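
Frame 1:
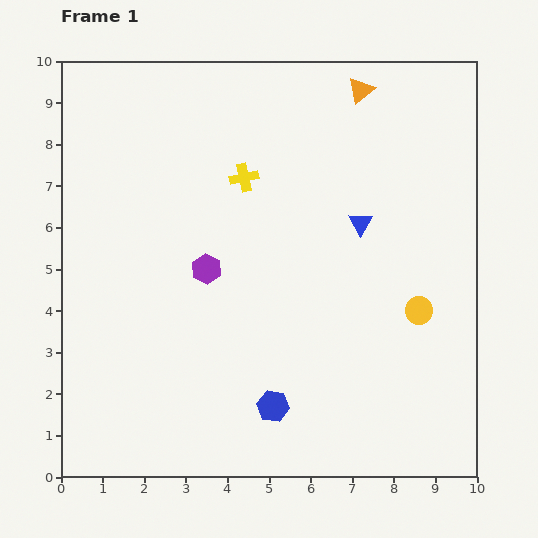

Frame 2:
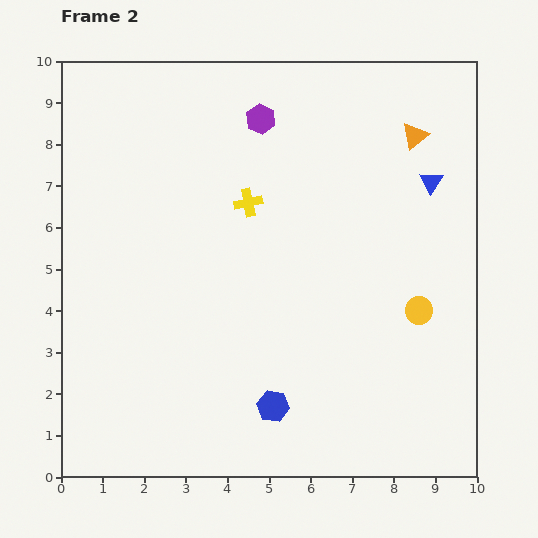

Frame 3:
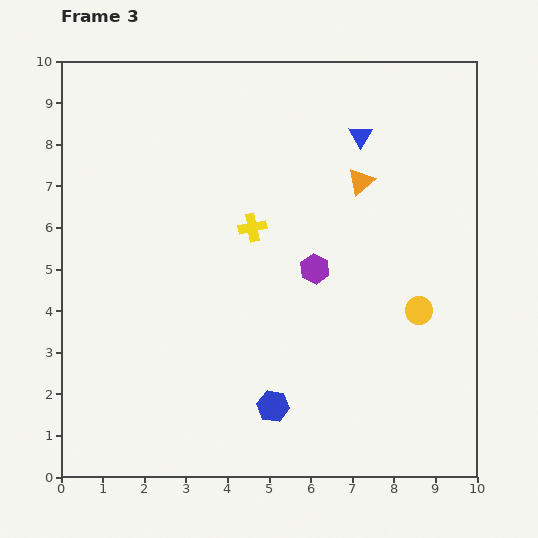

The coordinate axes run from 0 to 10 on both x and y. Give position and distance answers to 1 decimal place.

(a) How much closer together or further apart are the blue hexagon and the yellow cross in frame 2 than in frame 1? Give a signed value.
-0.6

Distance in frame 1: 5.5. Distance in frame 2: 4.9.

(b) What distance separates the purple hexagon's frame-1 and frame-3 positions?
2.6

The purple hexagon moved from (3.5, 5.0) to (6.1, 5.0), a distance of √(2.6² + 0.0²) ≈ 2.6.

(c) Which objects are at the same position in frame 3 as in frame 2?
the blue hexagon, the yellow circle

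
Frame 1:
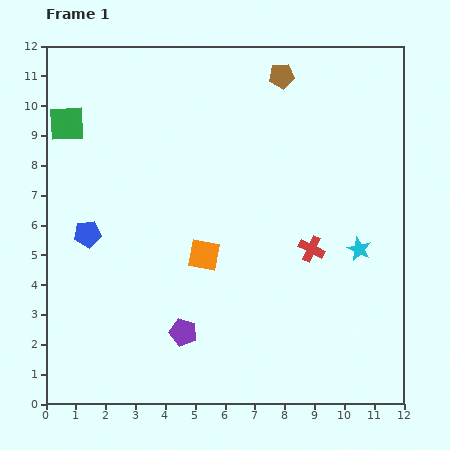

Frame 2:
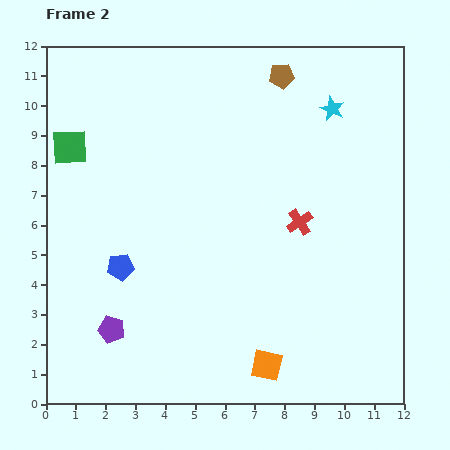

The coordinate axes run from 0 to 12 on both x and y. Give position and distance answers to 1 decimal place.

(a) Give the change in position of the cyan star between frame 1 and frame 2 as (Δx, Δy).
(-0.9, 4.7)

The cyan star was at (10.5, 5.2) in frame 1 and (9.6, 9.9) in frame 2.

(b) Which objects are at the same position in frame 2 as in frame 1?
the brown pentagon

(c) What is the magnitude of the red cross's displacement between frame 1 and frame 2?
1.0

The red cross moved from (8.9, 5.2) to (8.5, 6.1), a distance of √(0.4² + 0.9²) ≈ 1.0.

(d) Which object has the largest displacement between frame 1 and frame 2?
the cyan star

(moved 4.8; next 4.3)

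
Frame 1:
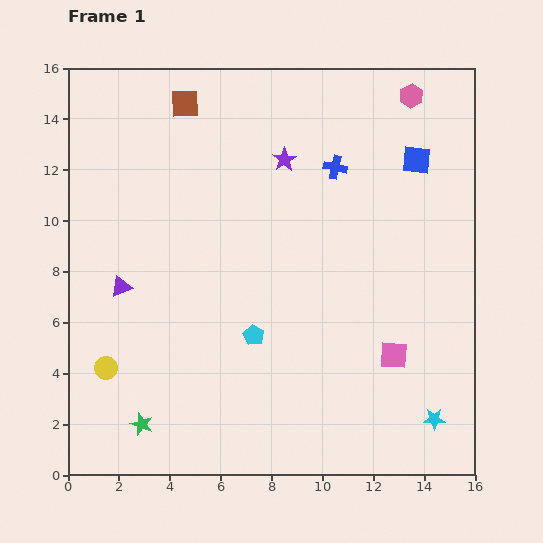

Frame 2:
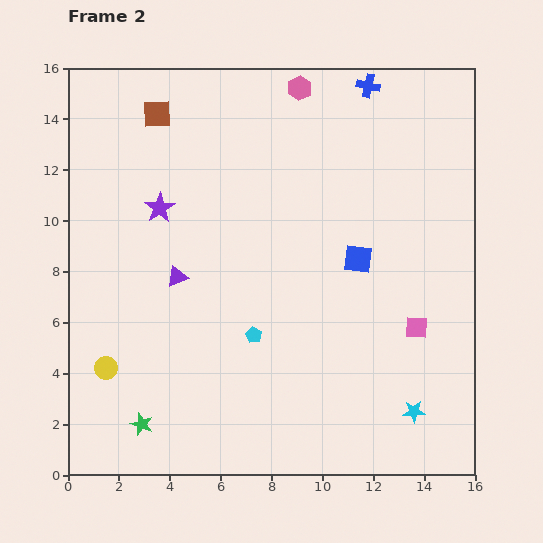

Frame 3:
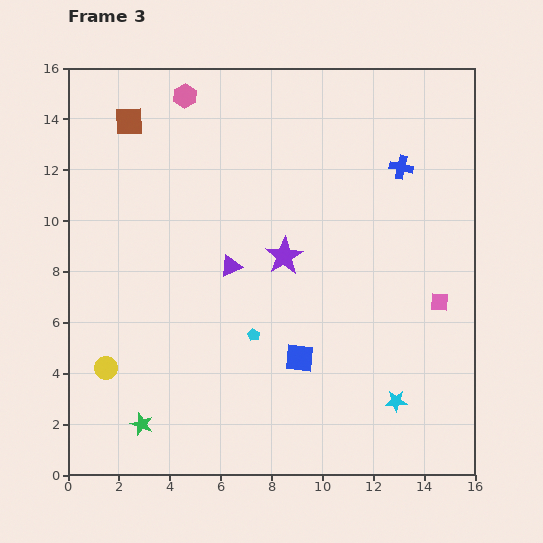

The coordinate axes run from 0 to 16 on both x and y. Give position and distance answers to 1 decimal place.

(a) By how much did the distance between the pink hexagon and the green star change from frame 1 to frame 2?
-2.1

Distance in frame 1: 16.7. Distance in frame 2: 14.6.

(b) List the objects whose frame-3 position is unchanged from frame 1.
the cyan pentagon, the yellow circle, the green star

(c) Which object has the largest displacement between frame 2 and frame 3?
the purple star

(moved 5.3; next 4.5)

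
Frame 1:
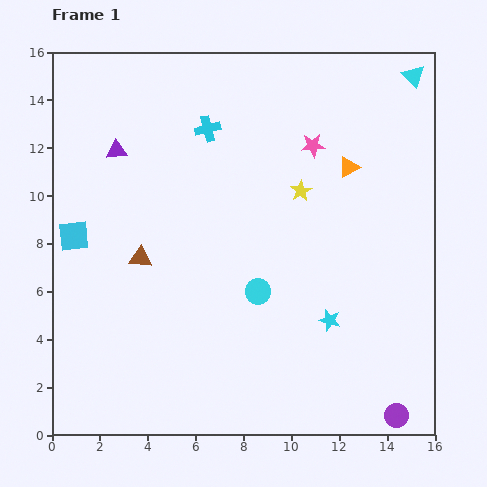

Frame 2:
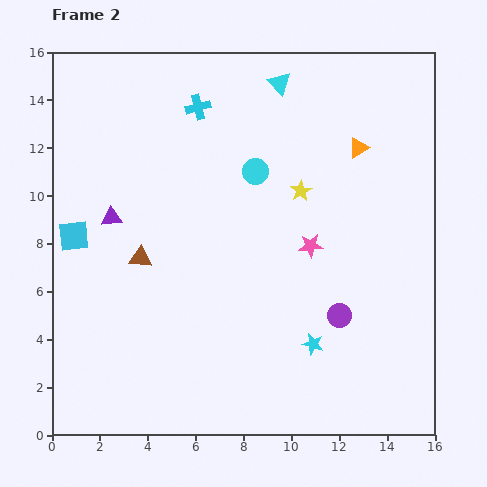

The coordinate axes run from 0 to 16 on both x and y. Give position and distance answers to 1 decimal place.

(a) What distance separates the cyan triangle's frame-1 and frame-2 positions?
5.6

The cyan triangle moved from (15.1, 15.0) to (9.5, 14.7), a distance of √(5.6² + 0.3²) ≈ 5.6.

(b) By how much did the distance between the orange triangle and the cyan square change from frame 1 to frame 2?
+0.6

Distance in frame 1: 11.9. Distance in frame 2: 12.5.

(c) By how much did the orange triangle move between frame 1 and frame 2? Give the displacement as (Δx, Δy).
(0.4, 0.8)

The orange triangle was at (12.4, 11.2) in frame 1 and (12.8, 12.0) in frame 2.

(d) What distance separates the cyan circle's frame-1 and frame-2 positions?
5.0

The cyan circle moved from (8.6, 6.0) to (8.5, 11.0), a distance of √(0.1² + 5.0²) ≈ 5.0.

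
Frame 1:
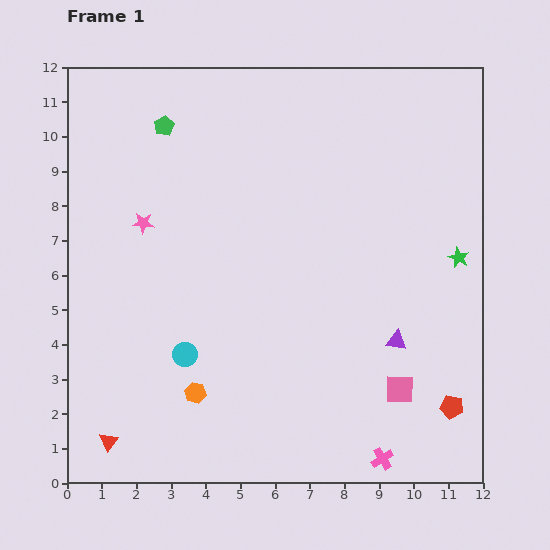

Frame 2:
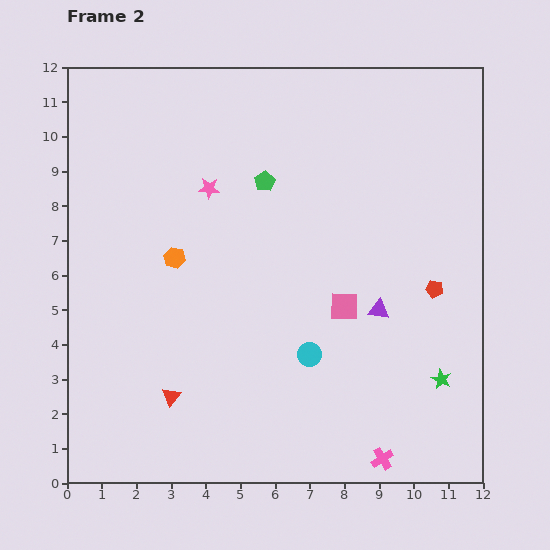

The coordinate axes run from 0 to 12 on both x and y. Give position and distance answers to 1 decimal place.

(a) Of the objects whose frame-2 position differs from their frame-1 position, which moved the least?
the purple triangle

(moved 1.0)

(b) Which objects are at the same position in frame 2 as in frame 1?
the pink cross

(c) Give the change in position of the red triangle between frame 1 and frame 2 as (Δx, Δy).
(1.8, 1.3)

The red triangle was at (1.2, 1.2) in frame 1 and (3.0, 2.5) in frame 2.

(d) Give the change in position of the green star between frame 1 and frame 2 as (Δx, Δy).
(-0.5, -3.5)

The green star was at (11.3, 6.5) in frame 1 and (10.8, 3.0) in frame 2.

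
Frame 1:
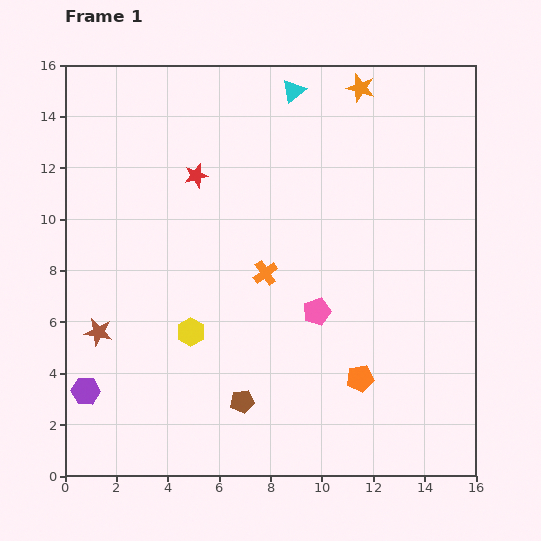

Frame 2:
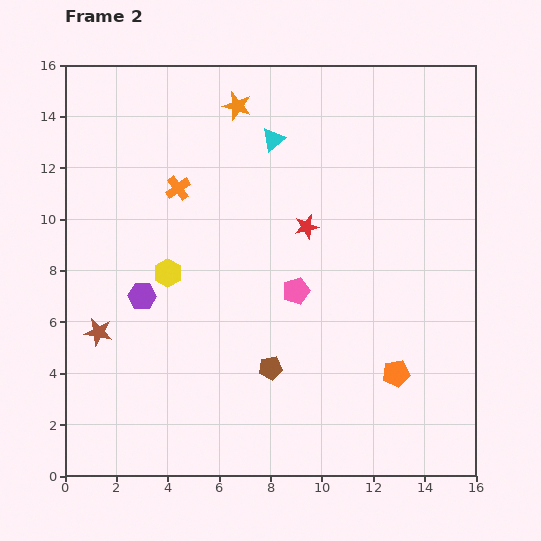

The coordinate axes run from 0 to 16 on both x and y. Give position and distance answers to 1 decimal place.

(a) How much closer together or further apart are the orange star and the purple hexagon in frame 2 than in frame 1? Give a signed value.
-7.6

Distance in frame 1: 15.9. Distance in frame 2: 8.3.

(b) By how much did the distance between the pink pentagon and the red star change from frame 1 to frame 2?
-4.6

Distance in frame 1: 7.1. Distance in frame 2: 2.5.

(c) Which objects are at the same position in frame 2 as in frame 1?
the brown star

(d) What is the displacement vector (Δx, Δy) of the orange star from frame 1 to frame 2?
(-4.8, -0.7)

The orange star was at (11.5, 15.1) in frame 1 and (6.7, 14.4) in frame 2.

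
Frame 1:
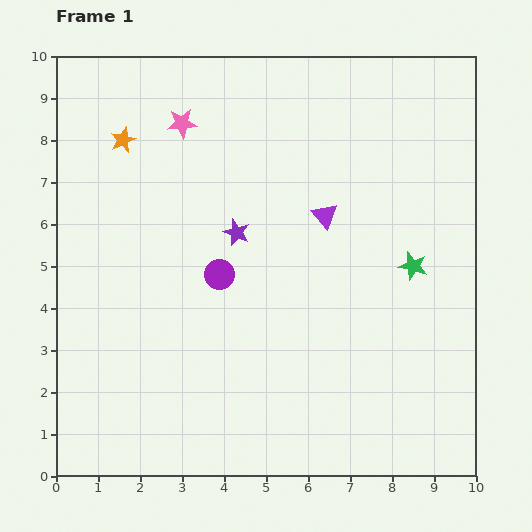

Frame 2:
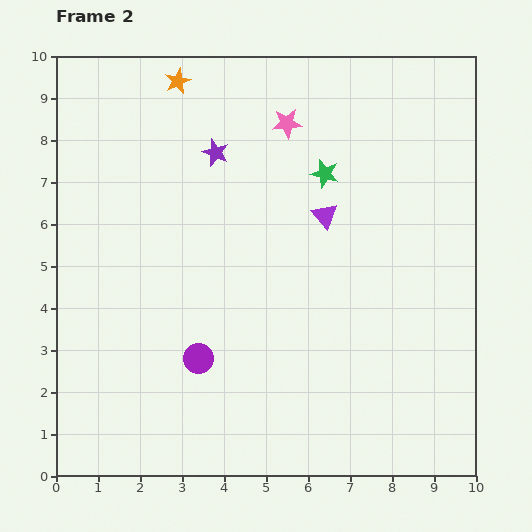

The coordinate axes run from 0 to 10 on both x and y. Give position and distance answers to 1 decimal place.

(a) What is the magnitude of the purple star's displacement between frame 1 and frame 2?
2.0

The purple star moved from (4.3, 5.8) to (3.8, 7.7), a distance of √(0.5² + 1.9²) ≈ 2.0.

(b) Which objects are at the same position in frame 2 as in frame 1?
the purple triangle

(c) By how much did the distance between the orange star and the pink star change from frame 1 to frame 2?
+1.3

Distance in frame 1: 1.5. Distance in frame 2: 2.8.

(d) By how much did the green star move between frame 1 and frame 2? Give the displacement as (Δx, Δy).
(-2.1, 2.2)

The green star was at (8.5, 5.0) in frame 1 and (6.4, 7.2) in frame 2.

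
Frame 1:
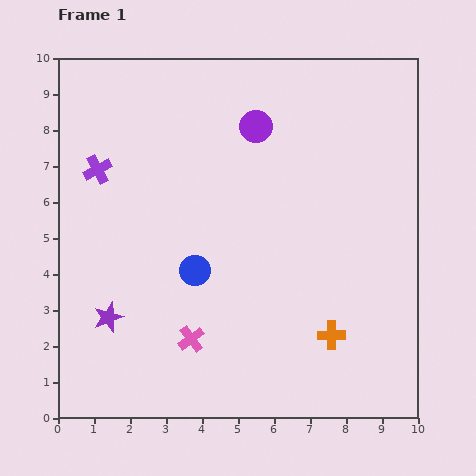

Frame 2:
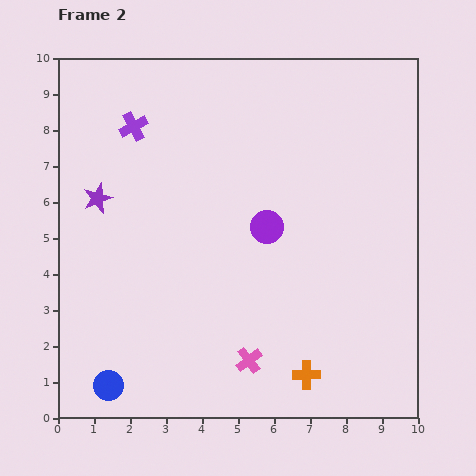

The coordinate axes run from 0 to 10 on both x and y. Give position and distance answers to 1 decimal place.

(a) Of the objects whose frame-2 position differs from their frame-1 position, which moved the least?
the orange cross

(moved 1.3)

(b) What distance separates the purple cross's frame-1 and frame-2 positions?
1.6

The purple cross moved from (1.1, 6.9) to (2.1, 8.1), a distance of √(1.0² + 1.2²) ≈ 1.6.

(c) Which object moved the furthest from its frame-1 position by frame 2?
the blue circle

(moved 4.0; next 3.3)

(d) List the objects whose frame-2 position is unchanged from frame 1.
none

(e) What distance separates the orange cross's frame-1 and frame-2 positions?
1.3

The orange cross moved from (7.6, 2.3) to (6.9, 1.2), a distance of √(0.7² + 1.1²) ≈ 1.3.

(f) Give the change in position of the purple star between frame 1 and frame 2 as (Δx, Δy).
(-0.3, 3.3)

The purple star was at (1.4, 2.8) in frame 1 and (1.1, 6.1) in frame 2.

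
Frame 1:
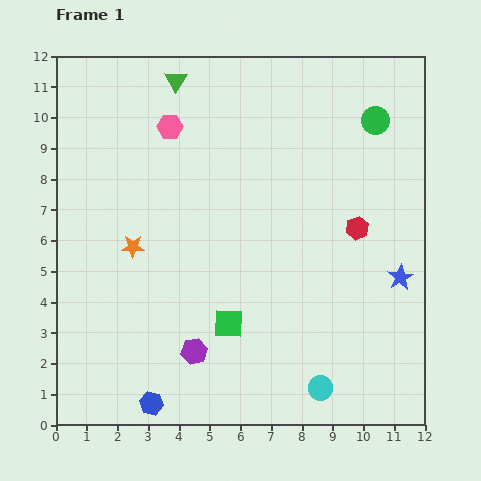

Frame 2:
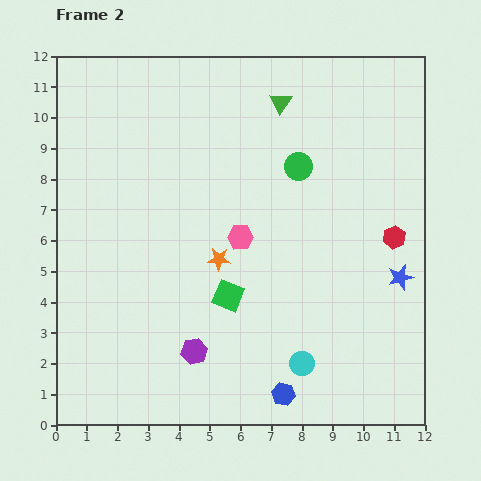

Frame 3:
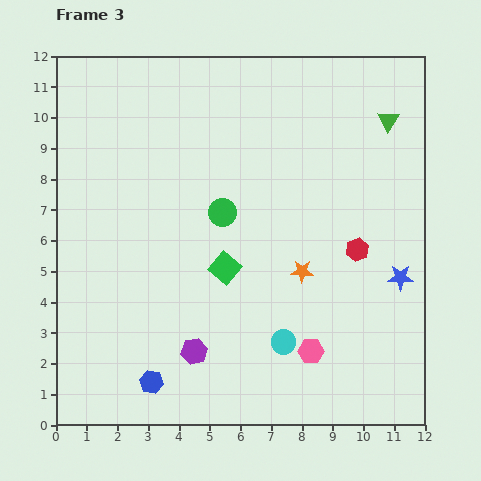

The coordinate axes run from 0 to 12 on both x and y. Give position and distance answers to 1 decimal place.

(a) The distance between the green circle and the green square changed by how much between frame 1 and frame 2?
-3.4

Distance in frame 1: 8.2. Distance in frame 2: 4.8.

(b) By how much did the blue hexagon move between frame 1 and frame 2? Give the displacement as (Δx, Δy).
(4.3, 0.3)

The blue hexagon was at (3.1, 0.7) in frame 1 and (7.4, 1.0) in frame 2.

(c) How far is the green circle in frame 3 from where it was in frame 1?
5.8

The green circle moved from (10.4, 9.9) to (5.4, 6.9), a distance of √(5.0² + 3.0²) ≈ 5.8.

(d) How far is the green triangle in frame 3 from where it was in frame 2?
3.6

The green triangle moved from (7.3, 10.5) to (10.8, 9.9), a distance of √(3.5² + 0.6²) ≈ 3.6.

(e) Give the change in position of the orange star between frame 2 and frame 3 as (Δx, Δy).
(2.7, -0.4)

The orange star was at (5.3, 5.4) in frame 2 and (8.0, 5.0) in frame 3.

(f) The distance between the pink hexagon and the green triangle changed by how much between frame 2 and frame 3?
+3.3

Distance in frame 2: 4.6. Distance in frame 3: 7.9.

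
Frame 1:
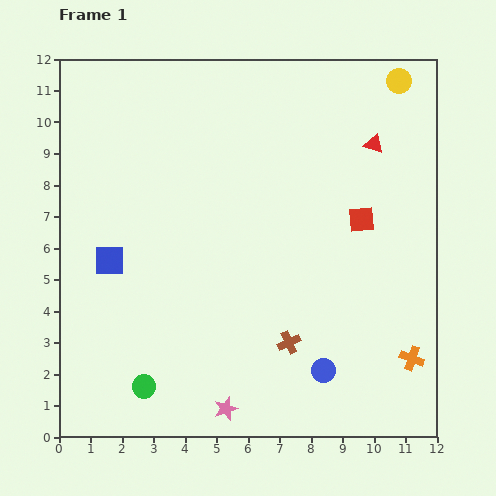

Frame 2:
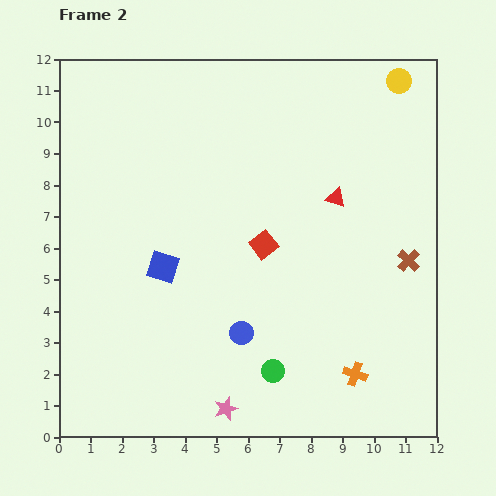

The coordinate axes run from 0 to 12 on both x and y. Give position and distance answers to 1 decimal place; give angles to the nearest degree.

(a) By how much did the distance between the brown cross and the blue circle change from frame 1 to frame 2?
+4.4

Distance in frame 1: 1.4. Distance in frame 2: 5.8.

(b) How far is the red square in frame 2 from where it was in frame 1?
3.2

The red square moved from (9.6, 6.9) to (6.5, 6.1), a distance of √(3.1² + 0.8²) ≈ 3.2.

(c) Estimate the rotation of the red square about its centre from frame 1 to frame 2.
31° counter-clockwise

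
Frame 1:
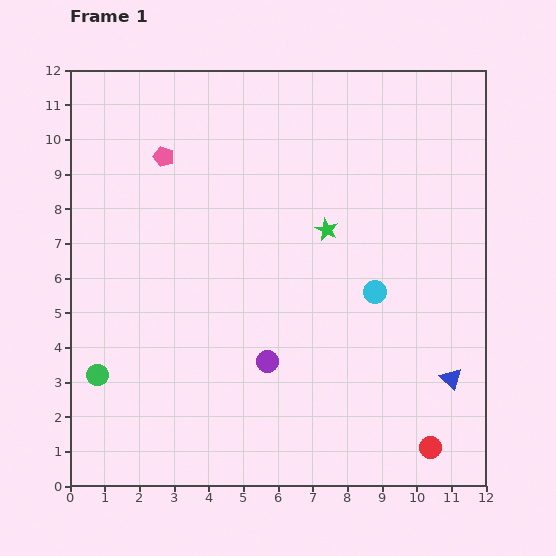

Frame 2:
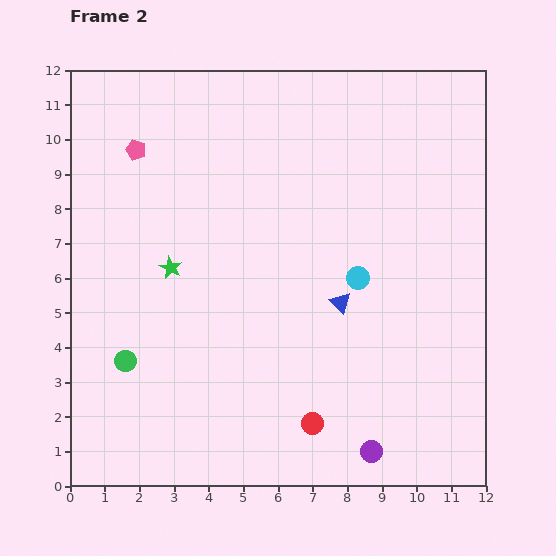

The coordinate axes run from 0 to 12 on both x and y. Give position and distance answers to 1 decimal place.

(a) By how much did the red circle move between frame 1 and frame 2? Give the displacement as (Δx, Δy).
(-3.4, 0.7)

The red circle was at (10.4, 1.1) in frame 1 and (7.0, 1.8) in frame 2.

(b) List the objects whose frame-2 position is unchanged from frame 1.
none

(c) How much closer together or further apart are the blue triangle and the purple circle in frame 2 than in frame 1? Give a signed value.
-0.9

Distance in frame 1: 5.3. Distance in frame 2: 4.4.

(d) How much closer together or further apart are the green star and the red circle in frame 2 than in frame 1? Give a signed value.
-0.9

Distance in frame 1: 7.0. Distance in frame 2: 6.1.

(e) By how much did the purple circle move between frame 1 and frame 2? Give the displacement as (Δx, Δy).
(3.0, -2.6)

The purple circle was at (5.7, 3.6) in frame 1 and (8.7, 1.0) in frame 2.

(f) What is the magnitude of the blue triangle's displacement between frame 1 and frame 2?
3.9

The blue triangle moved from (11.0, 3.1) to (7.8, 5.3), a distance of √(3.2² + 2.2²) ≈ 3.9.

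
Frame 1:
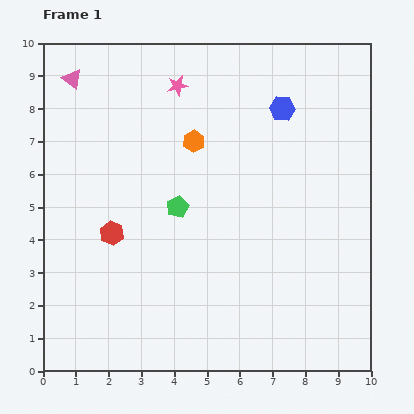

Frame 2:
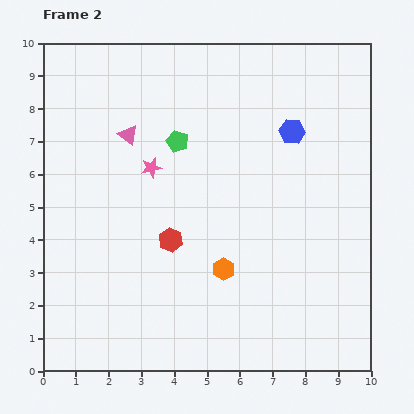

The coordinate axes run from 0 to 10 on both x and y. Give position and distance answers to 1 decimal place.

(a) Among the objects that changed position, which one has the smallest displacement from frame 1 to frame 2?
the blue hexagon

(moved 0.8)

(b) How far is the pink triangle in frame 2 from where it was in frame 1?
2.4

The pink triangle moved from (0.9, 8.9) to (2.6, 7.2), a distance of √(1.7² + 1.7²) ≈ 2.4.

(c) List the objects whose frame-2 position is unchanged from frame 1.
none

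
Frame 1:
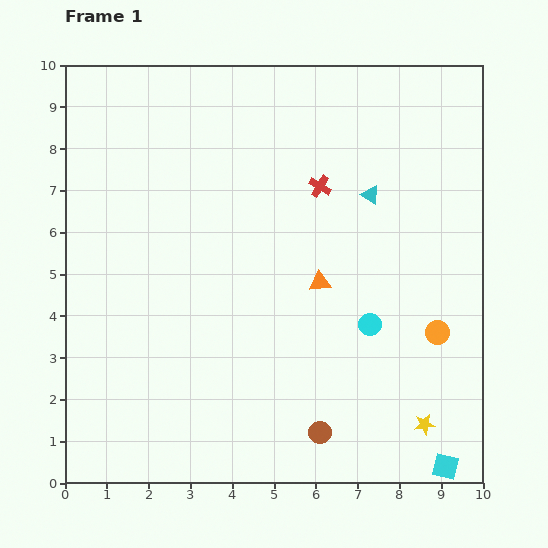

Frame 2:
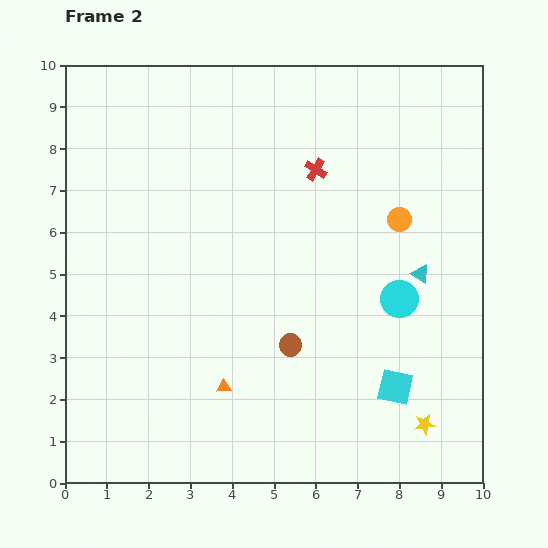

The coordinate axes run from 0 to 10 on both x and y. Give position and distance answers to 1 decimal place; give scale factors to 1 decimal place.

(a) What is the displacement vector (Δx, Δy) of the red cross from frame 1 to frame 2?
(-0.1, 0.4)

The red cross was at (6.1, 7.1) in frame 1 and (6.0, 7.5) in frame 2.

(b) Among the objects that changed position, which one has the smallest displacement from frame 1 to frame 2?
the red cross

(moved 0.4)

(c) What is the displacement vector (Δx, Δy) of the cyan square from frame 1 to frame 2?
(-1.2, 1.9)

The cyan square was at (9.1, 0.4) in frame 1 and (7.9, 2.3) in frame 2.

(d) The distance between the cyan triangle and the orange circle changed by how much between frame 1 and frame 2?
-2.3

Distance in frame 1: 3.7. Distance in frame 2: 1.4.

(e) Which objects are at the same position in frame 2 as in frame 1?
the yellow star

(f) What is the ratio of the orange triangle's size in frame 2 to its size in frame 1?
0.7×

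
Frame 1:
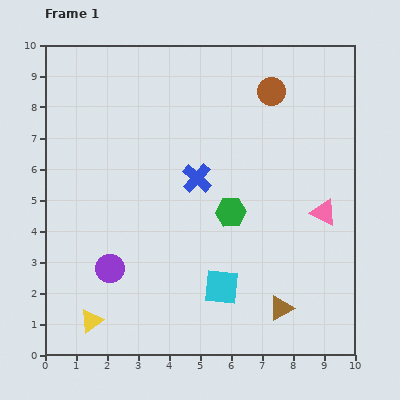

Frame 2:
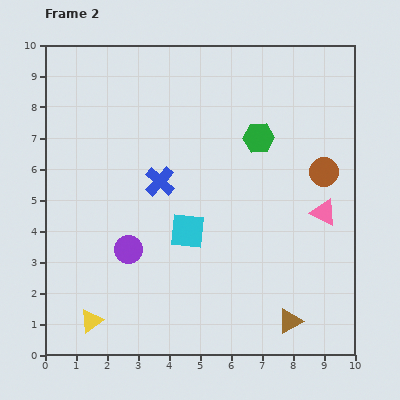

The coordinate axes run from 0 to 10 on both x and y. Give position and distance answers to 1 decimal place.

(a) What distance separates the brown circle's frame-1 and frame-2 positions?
3.1

The brown circle moved from (7.3, 8.5) to (9.0, 5.9), a distance of √(1.7² + 2.6²) ≈ 3.1.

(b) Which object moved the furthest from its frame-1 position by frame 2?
the brown circle

(moved 3.1; next 2.6)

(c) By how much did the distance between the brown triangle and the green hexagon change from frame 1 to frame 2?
+2.5

Distance in frame 1: 3.5. Distance in frame 2: 6.0.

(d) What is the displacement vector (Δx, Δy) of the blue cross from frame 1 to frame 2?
(-1.2, -0.1)

The blue cross was at (4.9, 5.7) in frame 1 and (3.7, 5.6) in frame 2.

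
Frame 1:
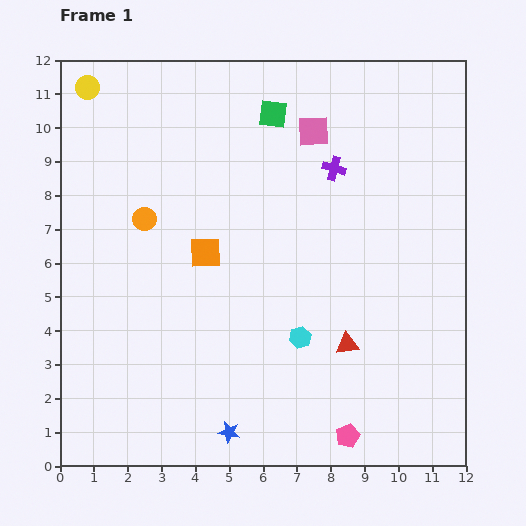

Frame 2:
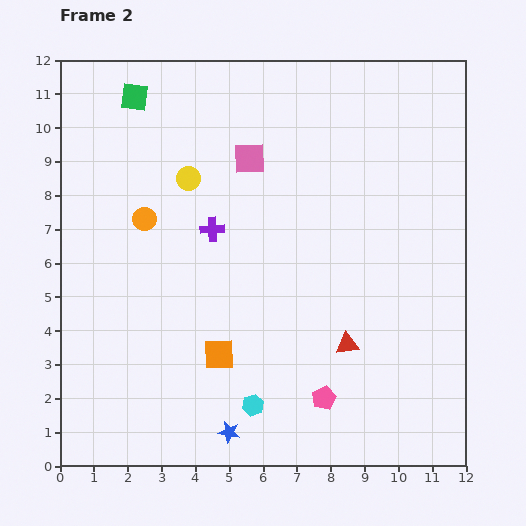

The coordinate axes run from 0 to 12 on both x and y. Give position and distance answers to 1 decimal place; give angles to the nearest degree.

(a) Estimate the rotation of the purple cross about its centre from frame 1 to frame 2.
18° counter-clockwise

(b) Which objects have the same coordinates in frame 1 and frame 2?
the orange circle, the blue star, the red triangle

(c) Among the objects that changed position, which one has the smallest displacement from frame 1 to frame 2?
the pink pentagon

(moved 1.3)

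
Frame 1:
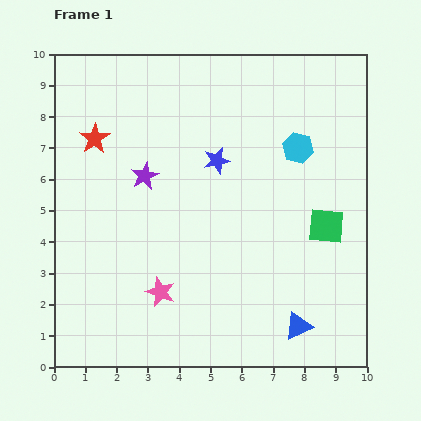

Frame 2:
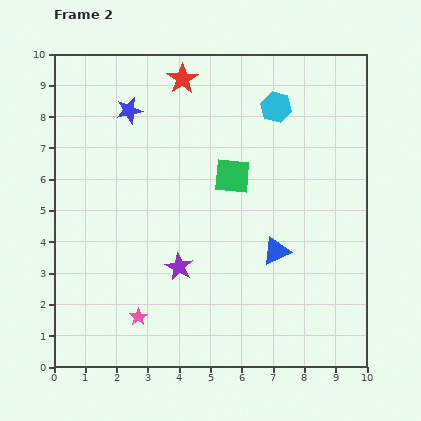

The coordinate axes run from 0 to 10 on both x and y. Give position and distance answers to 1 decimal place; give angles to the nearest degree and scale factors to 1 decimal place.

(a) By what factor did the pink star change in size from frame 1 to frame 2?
0.6×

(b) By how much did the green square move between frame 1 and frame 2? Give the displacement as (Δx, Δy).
(-3.0, 1.6)

The green square was at (8.7, 4.5) in frame 1 and (5.7, 6.1) in frame 2.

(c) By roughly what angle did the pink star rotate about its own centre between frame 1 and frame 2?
16° clockwise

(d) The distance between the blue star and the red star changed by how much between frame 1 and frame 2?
-2.0

Distance in frame 1: 4.0. Distance in frame 2: 2.0.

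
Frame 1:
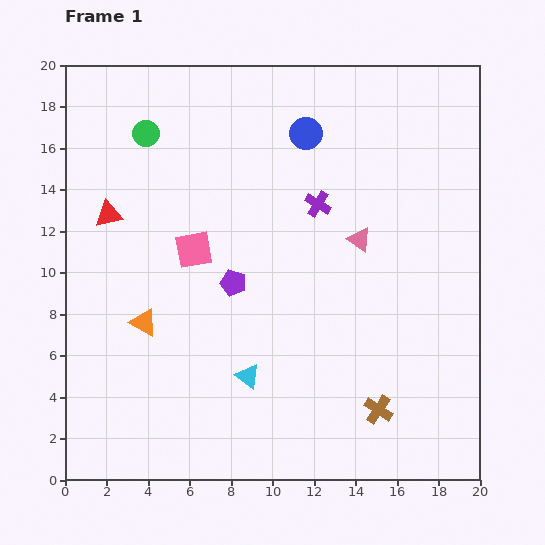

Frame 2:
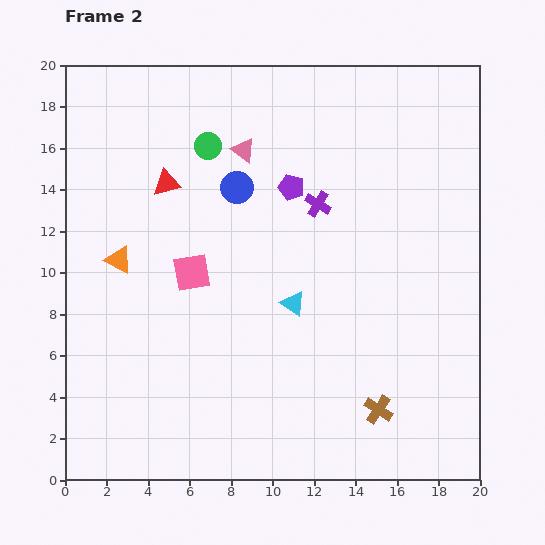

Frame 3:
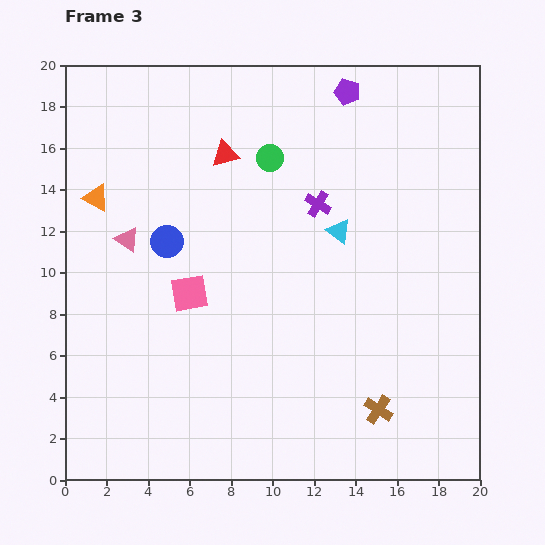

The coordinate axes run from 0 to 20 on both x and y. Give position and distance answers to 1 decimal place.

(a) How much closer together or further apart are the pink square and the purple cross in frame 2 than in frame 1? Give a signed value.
+0.5

Distance in frame 1: 6.4. Distance in frame 2: 6.9.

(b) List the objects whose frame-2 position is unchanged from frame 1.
the purple cross, the brown cross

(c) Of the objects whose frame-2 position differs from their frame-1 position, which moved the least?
the pink square

(moved 1.1)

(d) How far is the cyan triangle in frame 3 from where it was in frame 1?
8.3

The cyan triangle moved from (8.8, 5.0) to (13.2, 12.0), a distance of √(4.4² + 7.0²) ≈ 8.3.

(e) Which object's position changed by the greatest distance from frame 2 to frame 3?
the pink triangle

(moved 7.1; next 5.3)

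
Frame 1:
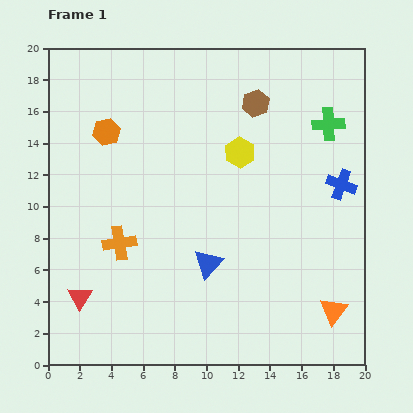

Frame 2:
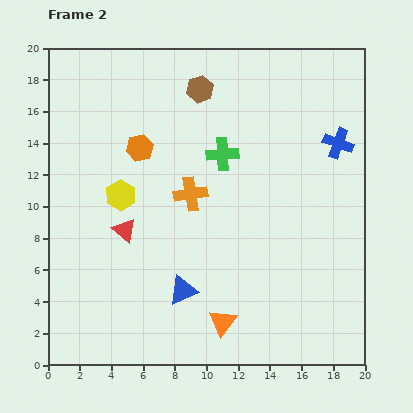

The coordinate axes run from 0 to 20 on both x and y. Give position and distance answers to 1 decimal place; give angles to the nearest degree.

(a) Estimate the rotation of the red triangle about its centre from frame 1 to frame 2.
22° counter-clockwise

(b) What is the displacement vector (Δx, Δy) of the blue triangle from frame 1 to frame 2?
(-1.6, -1.7)

The blue triangle was at (10.1, 6.4) in frame 1 and (8.5, 4.7) in frame 2.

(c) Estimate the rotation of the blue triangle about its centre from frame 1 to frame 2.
24° clockwise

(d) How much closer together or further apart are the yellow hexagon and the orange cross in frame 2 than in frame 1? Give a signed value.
-5.1

Distance in frame 1: 9.5. Distance in frame 2: 4.4.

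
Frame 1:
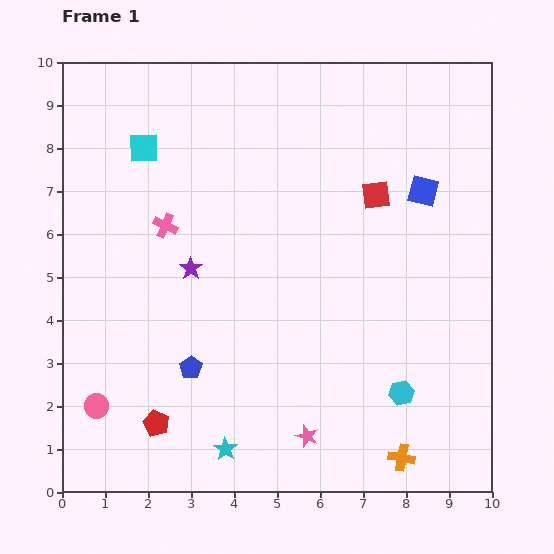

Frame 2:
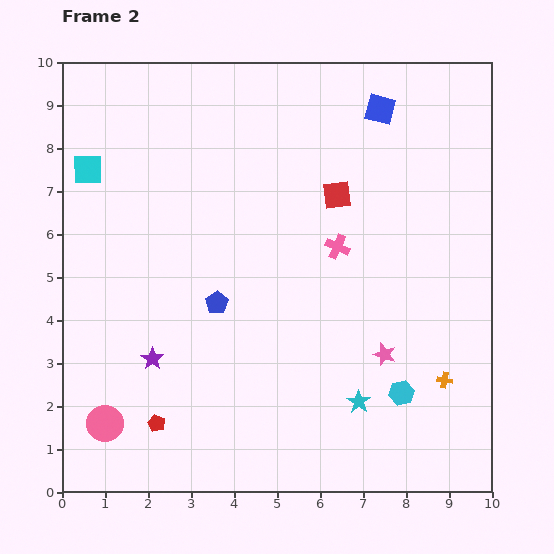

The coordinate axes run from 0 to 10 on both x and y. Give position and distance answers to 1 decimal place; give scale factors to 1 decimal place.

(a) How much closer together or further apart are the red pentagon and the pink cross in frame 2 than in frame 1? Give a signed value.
+1.3

Distance in frame 1: 4.6. Distance in frame 2: 5.9.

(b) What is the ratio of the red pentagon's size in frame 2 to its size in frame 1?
0.7×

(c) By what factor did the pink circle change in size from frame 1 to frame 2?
1.5×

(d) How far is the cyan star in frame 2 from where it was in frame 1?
3.3

The cyan star moved from (3.8, 1.0) to (6.9, 2.1), a distance of √(3.1² + 1.1²) ≈ 3.3.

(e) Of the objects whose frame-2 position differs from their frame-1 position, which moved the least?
the pink circle

(moved 0.4)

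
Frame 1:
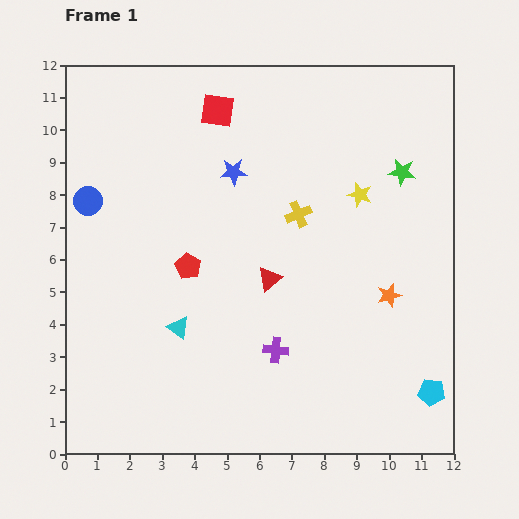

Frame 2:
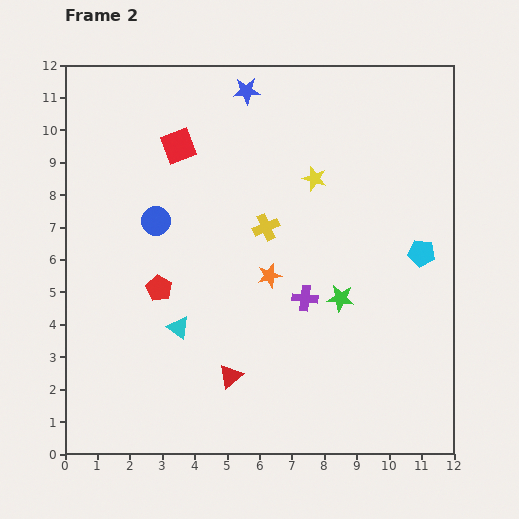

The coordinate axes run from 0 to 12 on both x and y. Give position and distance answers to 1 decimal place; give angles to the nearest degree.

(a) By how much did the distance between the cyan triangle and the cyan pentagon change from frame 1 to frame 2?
-0.3

Distance in frame 1: 8.1. Distance in frame 2: 7.8.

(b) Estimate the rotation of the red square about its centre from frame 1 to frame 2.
29° counter-clockwise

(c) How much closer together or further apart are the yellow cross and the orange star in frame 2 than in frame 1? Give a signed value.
-2.3

Distance in frame 1: 3.8. Distance in frame 2: 1.5.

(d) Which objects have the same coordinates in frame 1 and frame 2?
the cyan triangle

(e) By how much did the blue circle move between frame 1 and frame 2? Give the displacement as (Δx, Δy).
(2.1, -0.6)

The blue circle was at (0.7, 7.8) in frame 1 and (2.8, 7.2) in frame 2.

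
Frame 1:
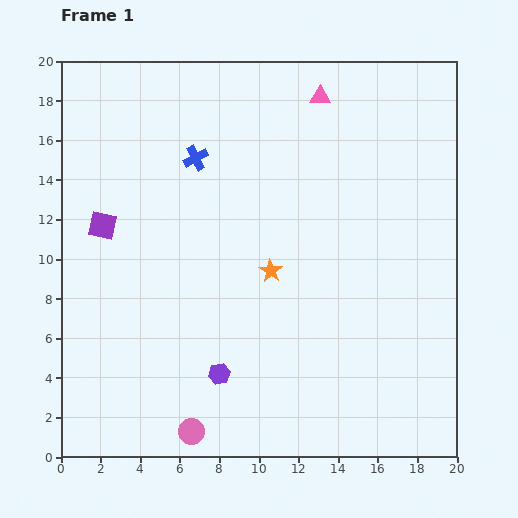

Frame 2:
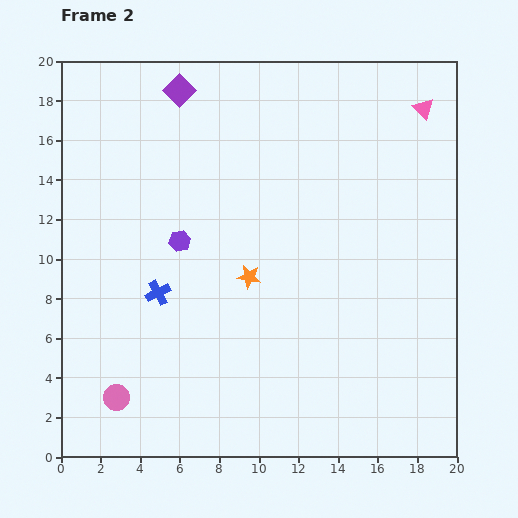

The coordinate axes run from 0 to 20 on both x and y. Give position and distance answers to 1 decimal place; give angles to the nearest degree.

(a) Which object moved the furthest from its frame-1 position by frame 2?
the purple square

(moved 7.8; next 7.1)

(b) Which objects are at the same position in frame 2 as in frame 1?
none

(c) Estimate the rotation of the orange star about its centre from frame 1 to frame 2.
22° counter-clockwise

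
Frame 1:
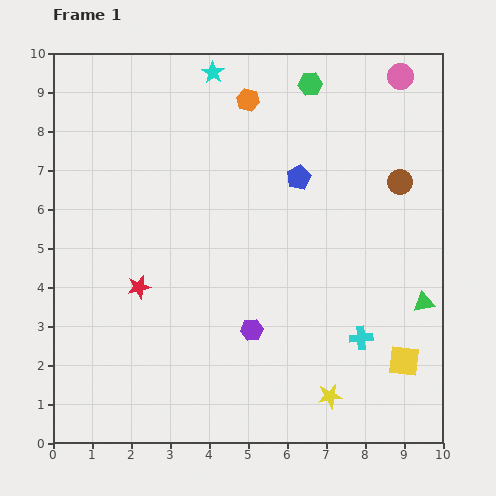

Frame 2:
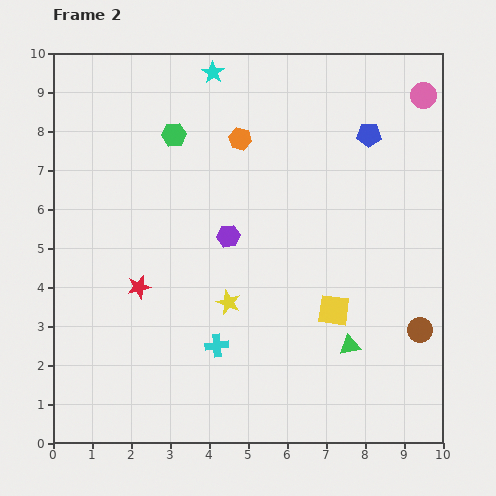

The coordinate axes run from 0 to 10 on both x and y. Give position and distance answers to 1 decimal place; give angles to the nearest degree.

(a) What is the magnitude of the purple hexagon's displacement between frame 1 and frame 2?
2.5

The purple hexagon moved from (5.1, 2.9) to (4.5, 5.3), a distance of √(0.6² + 2.4²) ≈ 2.5.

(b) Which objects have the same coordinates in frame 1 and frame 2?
the cyan star, the red star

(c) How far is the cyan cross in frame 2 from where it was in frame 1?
3.7

The cyan cross moved from (7.9, 2.7) to (4.2, 2.5), a distance of √(3.7² + 0.2²) ≈ 3.7.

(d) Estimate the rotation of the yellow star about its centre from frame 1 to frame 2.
30° clockwise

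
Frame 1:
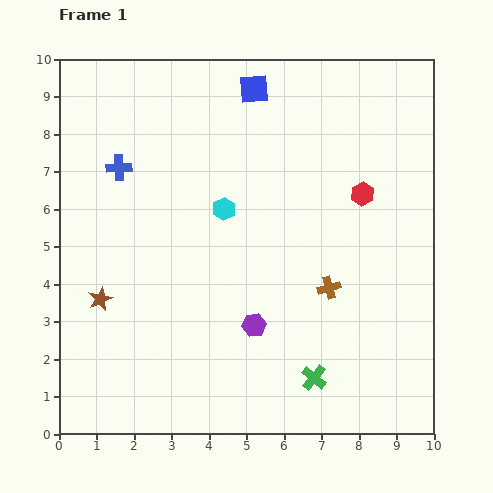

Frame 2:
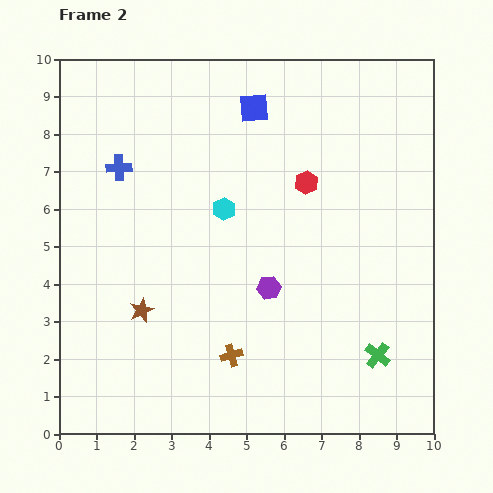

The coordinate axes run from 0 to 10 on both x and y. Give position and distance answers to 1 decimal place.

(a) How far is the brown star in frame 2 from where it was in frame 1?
1.1

The brown star moved from (1.1, 3.6) to (2.2, 3.3), a distance of √(1.1² + 0.3²) ≈ 1.1.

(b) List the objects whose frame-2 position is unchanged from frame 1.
the blue cross, the cyan hexagon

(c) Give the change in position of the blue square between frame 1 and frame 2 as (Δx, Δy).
(0.0, -0.5)

The blue square was at (5.2, 9.2) in frame 1 and (5.2, 8.7) in frame 2.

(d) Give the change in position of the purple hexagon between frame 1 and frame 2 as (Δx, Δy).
(0.4, 1.0)

The purple hexagon was at (5.2, 2.9) in frame 1 and (5.6, 3.9) in frame 2.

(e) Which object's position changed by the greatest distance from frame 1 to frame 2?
the brown cross

(moved 3.2; next 1.8)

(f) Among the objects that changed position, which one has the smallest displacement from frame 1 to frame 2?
the blue square

(moved 0.5)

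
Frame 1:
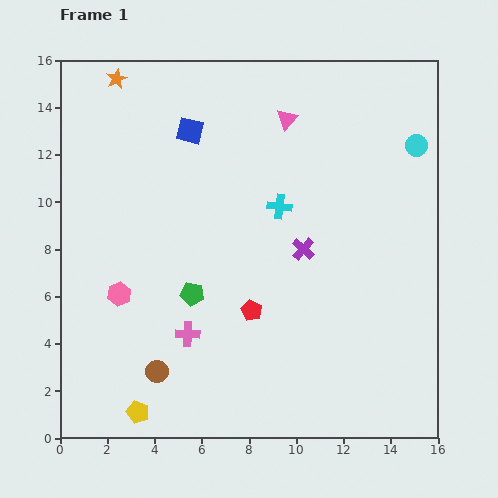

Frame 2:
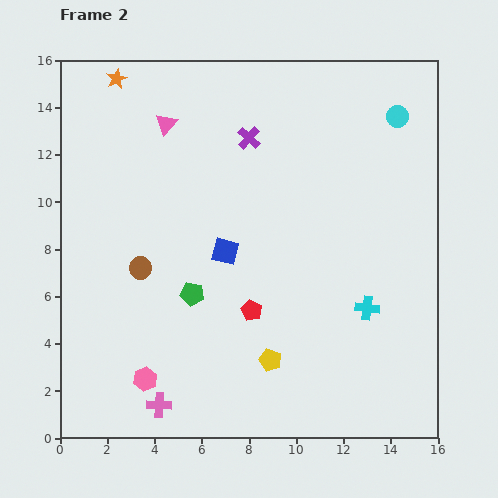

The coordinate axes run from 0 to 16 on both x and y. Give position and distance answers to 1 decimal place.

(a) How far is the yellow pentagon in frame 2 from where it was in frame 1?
6.0

The yellow pentagon moved from (3.3, 1.1) to (8.9, 3.3), a distance of √(5.6² + 2.2²) ≈ 6.0.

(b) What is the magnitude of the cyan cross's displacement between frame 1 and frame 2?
5.7

The cyan cross moved from (9.3, 9.8) to (13.0, 5.5), a distance of √(3.7² + 4.3²) ≈ 5.7.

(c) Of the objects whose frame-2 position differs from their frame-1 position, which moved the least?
the cyan circle

(moved 1.4)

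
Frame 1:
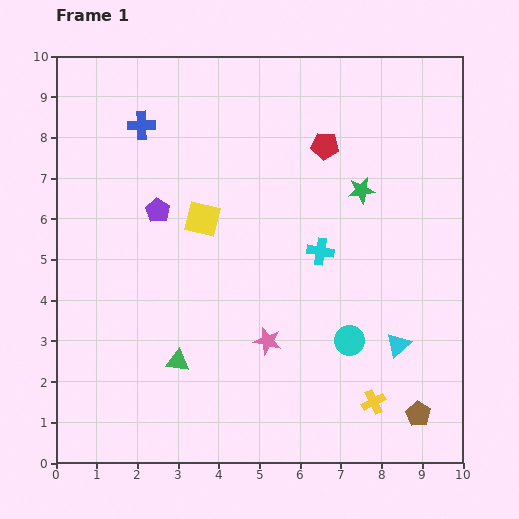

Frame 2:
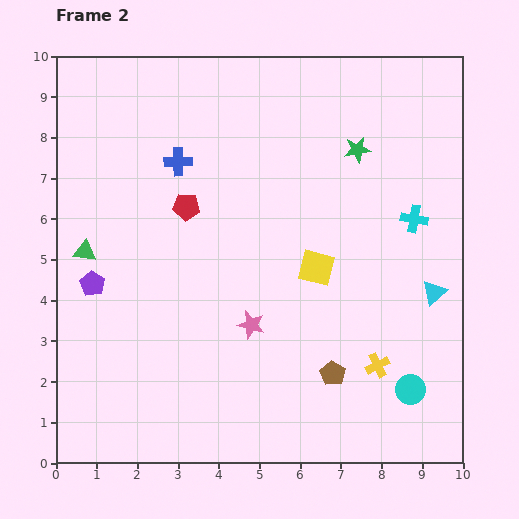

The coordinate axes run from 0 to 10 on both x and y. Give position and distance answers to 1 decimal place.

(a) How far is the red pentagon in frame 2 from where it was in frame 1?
3.7

The red pentagon moved from (6.6, 7.8) to (3.2, 6.3), a distance of √(3.4² + 1.5²) ≈ 3.7.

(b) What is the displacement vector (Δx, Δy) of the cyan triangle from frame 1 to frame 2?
(0.9, 1.3)

The cyan triangle was at (8.4, 2.9) in frame 1 and (9.3, 4.2) in frame 2.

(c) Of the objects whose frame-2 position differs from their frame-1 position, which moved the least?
the pink star

(moved 0.6)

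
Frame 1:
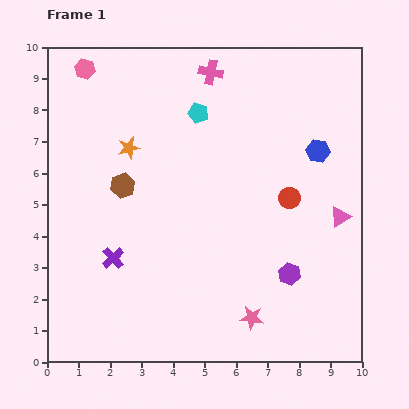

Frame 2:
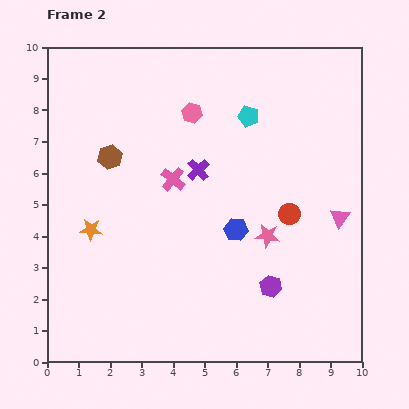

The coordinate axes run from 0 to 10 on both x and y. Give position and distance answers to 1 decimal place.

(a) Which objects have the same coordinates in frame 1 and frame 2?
the pink triangle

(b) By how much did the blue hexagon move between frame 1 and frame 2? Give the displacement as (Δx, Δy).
(-2.6, -2.5)

The blue hexagon was at (8.6, 6.7) in frame 1 and (6.0, 4.2) in frame 2.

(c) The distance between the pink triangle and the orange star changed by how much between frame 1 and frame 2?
+0.8

Distance in frame 1: 7.1. Distance in frame 2: 7.9.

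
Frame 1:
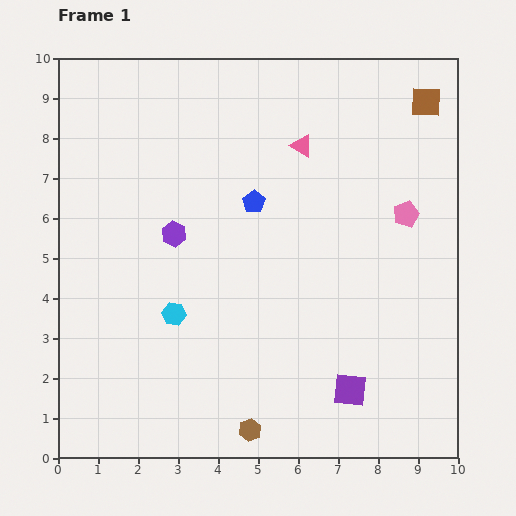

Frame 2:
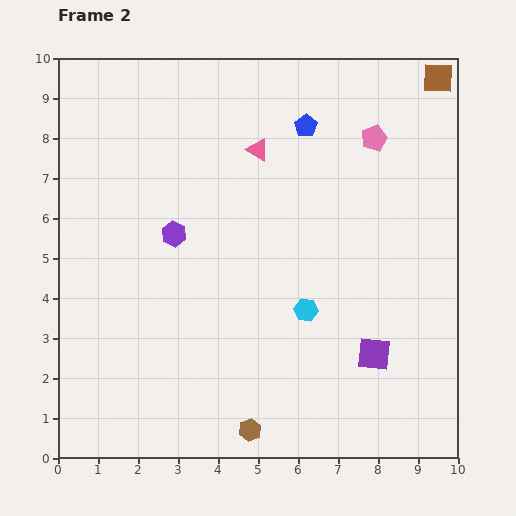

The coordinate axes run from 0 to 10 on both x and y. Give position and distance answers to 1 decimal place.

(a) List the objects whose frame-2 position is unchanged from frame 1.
the purple hexagon, the brown hexagon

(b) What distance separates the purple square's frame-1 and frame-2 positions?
1.1

The purple square moved from (7.3, 1.7) to (7.9, 2.6), a distance of √(0.6² + 0.9²) ≈ 1.1.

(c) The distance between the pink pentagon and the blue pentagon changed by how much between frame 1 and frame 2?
-2.1

Distance in frame 1: 3.8. Distance in frame 2: 1.7.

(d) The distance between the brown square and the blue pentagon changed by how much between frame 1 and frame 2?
-1.5

Distance in frame 1: 5.0. Distance in frame 2: 3.5.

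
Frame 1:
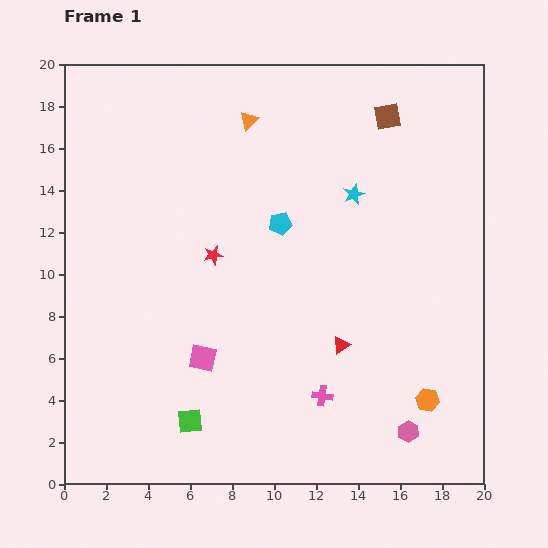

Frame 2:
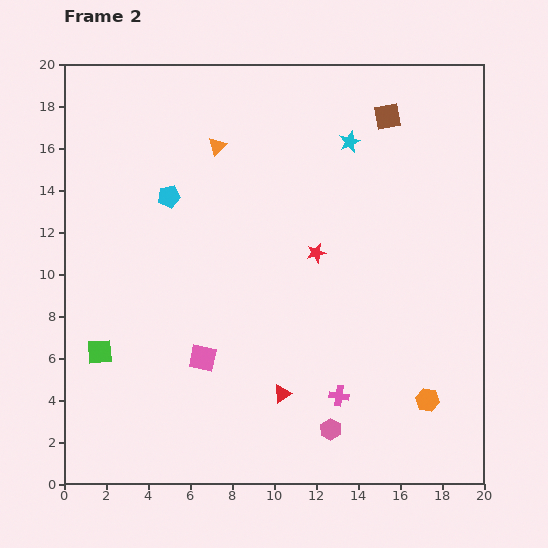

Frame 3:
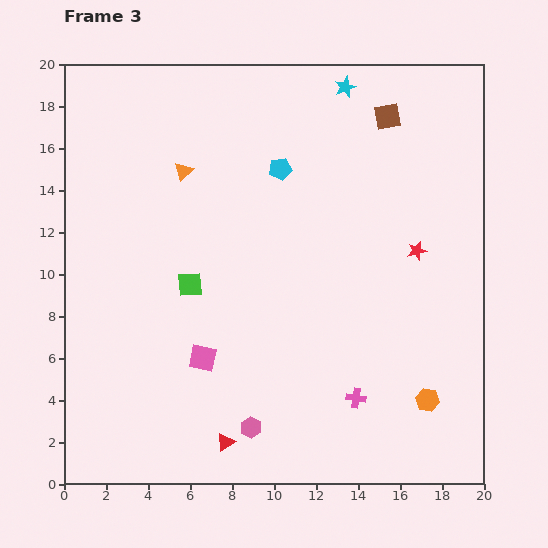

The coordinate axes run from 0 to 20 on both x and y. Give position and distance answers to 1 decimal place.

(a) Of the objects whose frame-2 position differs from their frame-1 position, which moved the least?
the pink cross

(moved 0.8)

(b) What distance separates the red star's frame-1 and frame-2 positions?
4.9

The red star moved from (7.1, 10.9) to (12.0, 11.0), a distance of √(4.9² + 0.1²) ≈ 4.9.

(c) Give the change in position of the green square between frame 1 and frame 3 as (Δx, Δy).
(0.0, 6.5)

The green square was at (6.0, 3.0) in frame 1 and (6.0, 9.5) in frame 3.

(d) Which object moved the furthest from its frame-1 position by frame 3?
the red star

(moved 9.7; next 7.5)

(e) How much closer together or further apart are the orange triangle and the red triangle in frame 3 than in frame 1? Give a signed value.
+1.5

Distance in frame 1: 11.6. Distance in frame 3: 13.1.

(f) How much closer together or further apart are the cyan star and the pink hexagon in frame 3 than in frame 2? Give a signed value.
+3.1

Distance in frame 2: 13.7. Distance in frame 3: 16.8.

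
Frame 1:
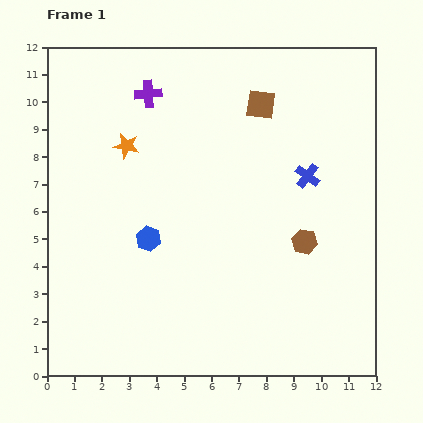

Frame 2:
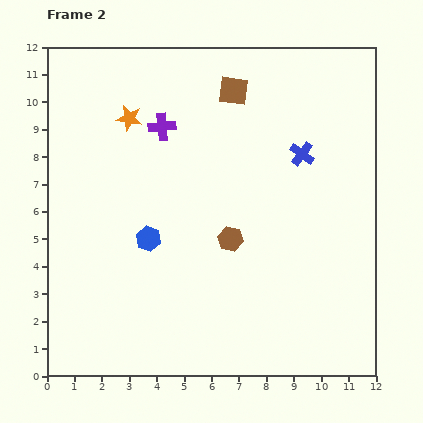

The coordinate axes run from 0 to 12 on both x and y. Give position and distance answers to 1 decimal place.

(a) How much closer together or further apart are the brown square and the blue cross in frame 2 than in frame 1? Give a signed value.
+0.3

Distance in frame 1: 3.1. Distance in frame 2: 3.4.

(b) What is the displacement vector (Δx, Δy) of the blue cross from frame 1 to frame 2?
(-0.2, 0.8)

The blue cross was at (9.5, 7.3) in frame 1 and (9.3, 8.1) in frame 2.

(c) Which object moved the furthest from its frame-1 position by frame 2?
the brown hexagon

(moved 2.7; next 1.3)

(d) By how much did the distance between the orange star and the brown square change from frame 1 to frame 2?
-1.2

Distance in frame 1: 5.1. Distance in frame 2: 3.9.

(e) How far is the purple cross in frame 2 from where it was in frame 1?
1.3

The purple cross moved from (3.7, 10.3) to (4.2, 9.1), a distance of √(0.5² + 1.2²) ≈ 1.3.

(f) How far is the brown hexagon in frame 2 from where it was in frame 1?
2.7

The brown hexagon moved from (9.4, 4.9) to (6.7, 5.0), a distance of √(2.7² + 0.1²) ≈ 2.7.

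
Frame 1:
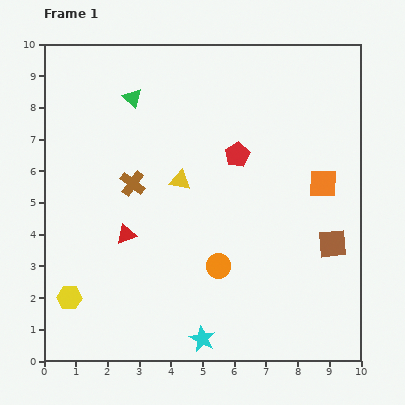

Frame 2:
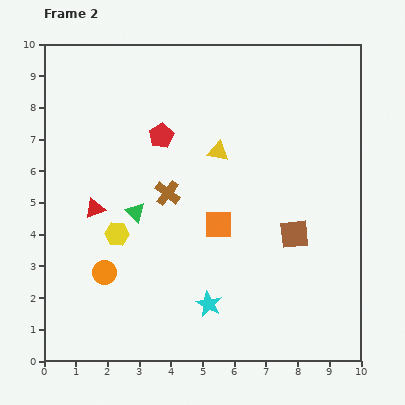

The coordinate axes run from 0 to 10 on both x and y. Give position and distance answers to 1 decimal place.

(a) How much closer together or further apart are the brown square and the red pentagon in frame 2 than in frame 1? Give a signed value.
+1.1

Distance in frame 1: 4.1. Distance in frame 2: 5.2.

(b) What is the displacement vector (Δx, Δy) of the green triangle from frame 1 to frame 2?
(0.1, -3.6)

The green triangle was at (2.8, 8.3) in frame 1 and (2.9, 4.7) in frame 2.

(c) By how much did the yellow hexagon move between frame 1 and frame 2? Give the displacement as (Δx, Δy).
(1.5, 2.0)

The yellow hexagon was at (0.8, 2.0) in frame 1 and (2.3, 4.0) in frame 2.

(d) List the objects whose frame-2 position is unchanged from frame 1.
none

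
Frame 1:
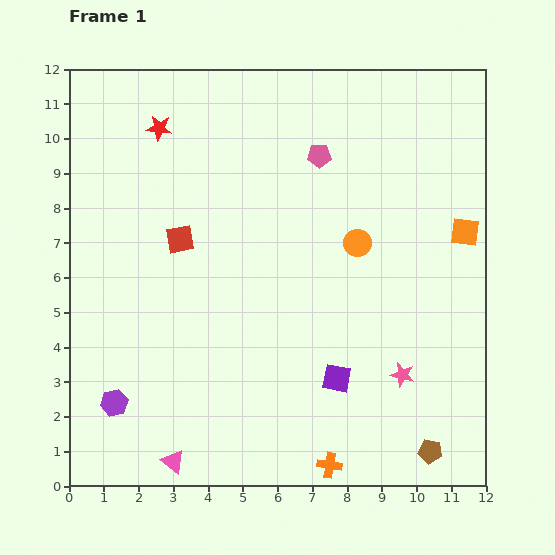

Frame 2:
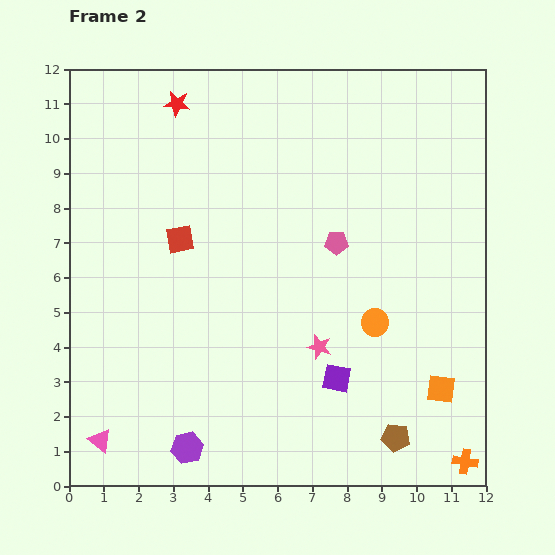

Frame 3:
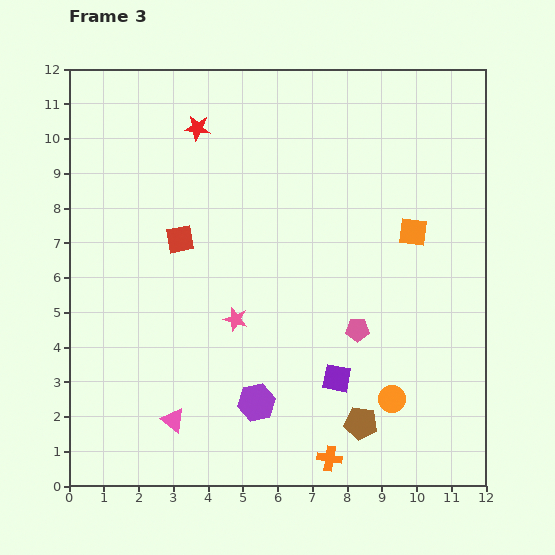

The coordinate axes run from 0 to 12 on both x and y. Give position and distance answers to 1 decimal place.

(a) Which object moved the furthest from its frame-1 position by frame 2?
the orange square

(moved 4.6; next 3.9)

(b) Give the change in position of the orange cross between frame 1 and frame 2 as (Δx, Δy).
(3.9, 0.1)

The orange cross was at (7.5, 0.6) in frame 1 and (11.4, 0.7) in frame 2.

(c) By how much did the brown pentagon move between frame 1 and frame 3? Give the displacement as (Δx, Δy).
(-2.0, 0.8)

The brown pentagon was at (10.4, 1.0) in frame 1 and (8.4, 1.8) in frame 3.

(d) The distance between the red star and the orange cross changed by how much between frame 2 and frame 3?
-3.0

Distance in frame 2: 13.2. Distance in frame 3: 10.2.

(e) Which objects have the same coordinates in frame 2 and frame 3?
the red square, the purple square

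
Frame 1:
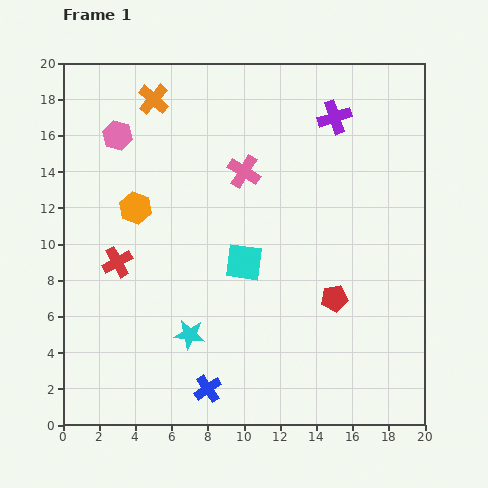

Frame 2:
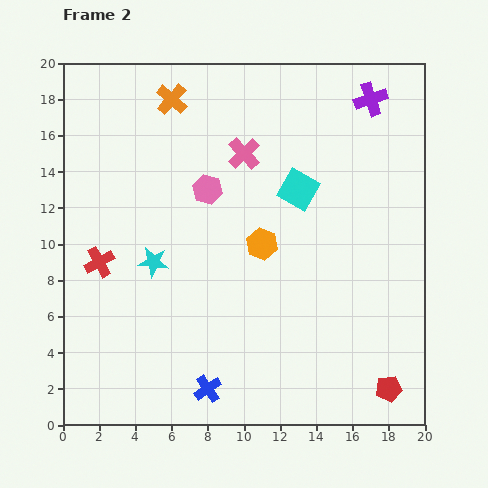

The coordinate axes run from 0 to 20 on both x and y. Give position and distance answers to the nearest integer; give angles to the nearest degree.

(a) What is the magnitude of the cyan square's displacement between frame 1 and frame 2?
5

The cyan square moved from (10, 9) to (13, 13), a distance of √(3² + 4²) ≈ 5.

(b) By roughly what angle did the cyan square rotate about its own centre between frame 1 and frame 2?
22° clockwise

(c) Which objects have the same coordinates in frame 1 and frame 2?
the blue cross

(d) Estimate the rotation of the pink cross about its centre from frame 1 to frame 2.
15° clockwise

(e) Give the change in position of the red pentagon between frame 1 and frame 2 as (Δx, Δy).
(3, -5)

The red pentagon was at (15, 7) in frame 1 and (18, 2) in frame 2.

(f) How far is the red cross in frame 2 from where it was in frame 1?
1

The red cross moved from (3, 9) to (2, 9), a distance of √(1² + 0²) ≈ 1.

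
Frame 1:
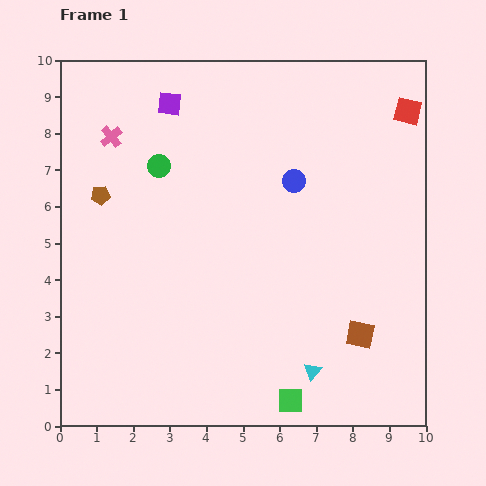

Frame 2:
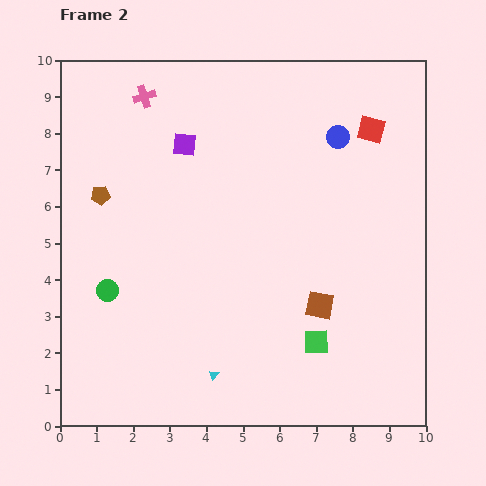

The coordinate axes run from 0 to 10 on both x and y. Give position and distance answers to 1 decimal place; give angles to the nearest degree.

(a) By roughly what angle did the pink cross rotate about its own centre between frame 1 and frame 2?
22° clockwise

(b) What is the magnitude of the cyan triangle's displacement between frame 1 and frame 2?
2.7

The cyan triangle moved from (6.9, 1.5) to (4.2, 1.4), a distance of √(2.7² + 0.1²) ≈ 2.7.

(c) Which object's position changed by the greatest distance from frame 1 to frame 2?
the green circle

(moved 3.7; next 2.7)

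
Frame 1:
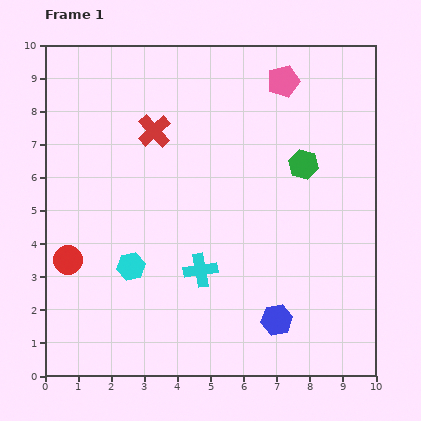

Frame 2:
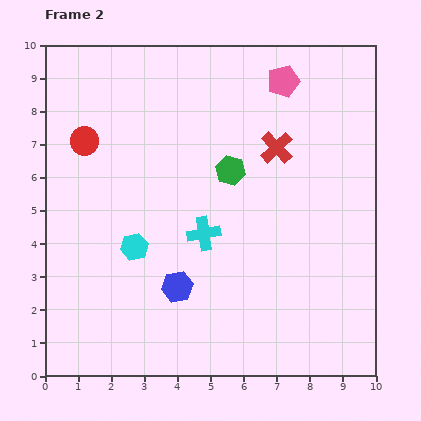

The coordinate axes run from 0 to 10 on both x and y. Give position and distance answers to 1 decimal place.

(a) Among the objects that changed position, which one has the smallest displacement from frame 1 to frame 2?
the cyan hexagon

(moved 0.6)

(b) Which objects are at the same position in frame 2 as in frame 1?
the pink pentagon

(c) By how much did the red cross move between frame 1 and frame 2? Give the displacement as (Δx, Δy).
(3.7, -0.5)

The red cross was at (3.3, 7.4) in frame 1 and (7.0, 6.9) in frame 2.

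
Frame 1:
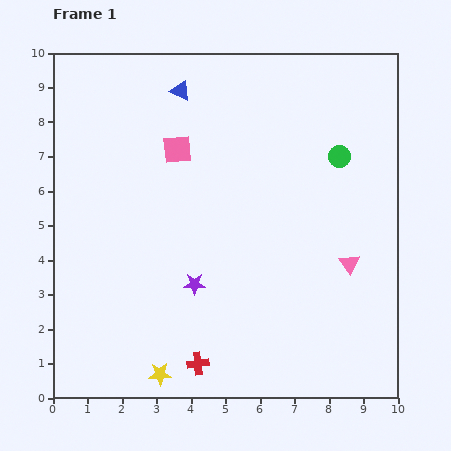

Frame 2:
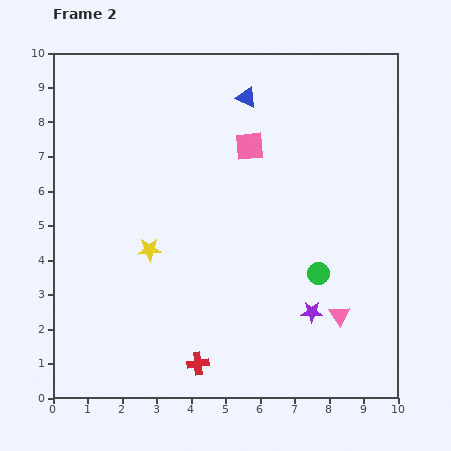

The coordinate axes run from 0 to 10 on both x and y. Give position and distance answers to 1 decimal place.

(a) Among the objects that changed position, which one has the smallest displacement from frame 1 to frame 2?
the pink triangle

(moved 1.5)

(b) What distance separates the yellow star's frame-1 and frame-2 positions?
3.6

The yellow star moved from (3.1, 0.7) to (2.8, 4.3), a distance of √(0.3² + 3.6²) ≈ 3.6.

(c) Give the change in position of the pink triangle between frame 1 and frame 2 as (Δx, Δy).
(-0.3, -1.5)

The pink triangle was at (8.6, 3.9) in frame 1 and (8.3, 2.4) in frame 2.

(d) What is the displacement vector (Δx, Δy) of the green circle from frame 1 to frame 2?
(-0.6, -3.4)

The green circle was at (8.3, 7.0) in frame 1 and (7.7, 3.6) in frame 2.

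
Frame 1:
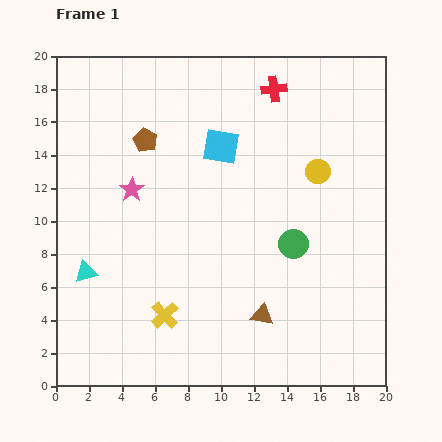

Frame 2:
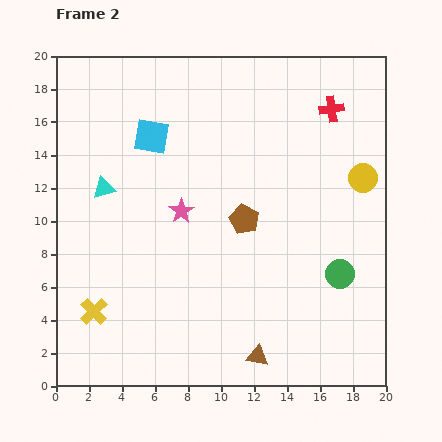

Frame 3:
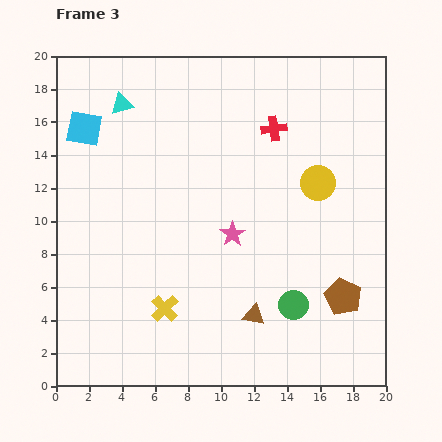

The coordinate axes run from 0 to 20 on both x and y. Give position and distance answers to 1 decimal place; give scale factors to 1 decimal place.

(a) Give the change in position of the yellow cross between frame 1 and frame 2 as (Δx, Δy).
(-4.3, 0.2)

The yellow cross was at (6.6, 4.3) in frame 1 and (2.3, 4.5) in frame 2.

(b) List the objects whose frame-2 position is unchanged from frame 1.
none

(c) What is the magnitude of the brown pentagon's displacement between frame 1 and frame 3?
15.3

The brown pentagon moved from (5.4, 14.9) to (17.4, 5.4), a distance of √(12.0² + 9.5²) ≈ 15.3.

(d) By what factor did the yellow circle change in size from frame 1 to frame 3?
1.4×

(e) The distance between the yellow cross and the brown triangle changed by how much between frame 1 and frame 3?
-0.5

Distance in frame 1: 5.9. Distance in frame 3: 5.4.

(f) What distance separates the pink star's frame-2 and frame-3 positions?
3.4

The pink star moved from (7.6, 10.6) to (10.7, 9.2), a distance of √(3.1² + 1.4²) ≈ 3.4.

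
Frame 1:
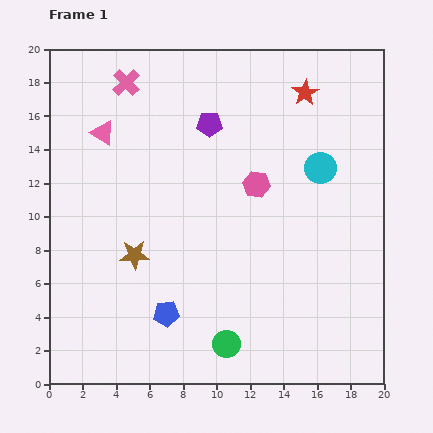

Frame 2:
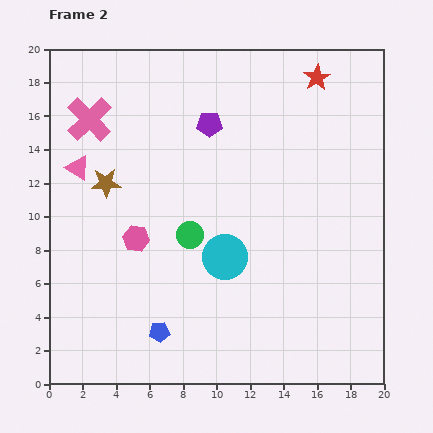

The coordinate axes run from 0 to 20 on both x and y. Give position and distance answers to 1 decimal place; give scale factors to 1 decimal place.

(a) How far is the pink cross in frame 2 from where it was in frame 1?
3.1

The pink cross moved from (4.6, 18.0) to (2.4, 15.8), a distance of √(2.2² + 2.2²) ≈ 3.1.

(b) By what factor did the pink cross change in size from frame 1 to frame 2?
1.7×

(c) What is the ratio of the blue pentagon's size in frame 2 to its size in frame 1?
0.8×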